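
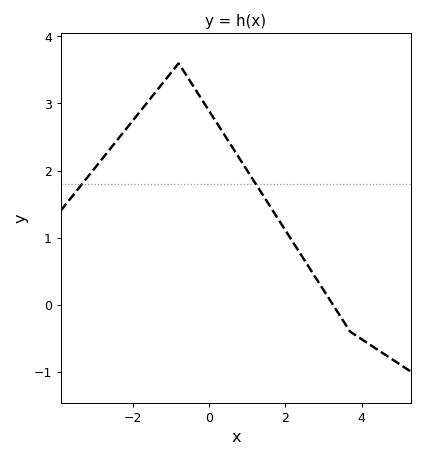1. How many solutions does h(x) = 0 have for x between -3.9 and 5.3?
1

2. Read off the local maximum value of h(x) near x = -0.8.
3.6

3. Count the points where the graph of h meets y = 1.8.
2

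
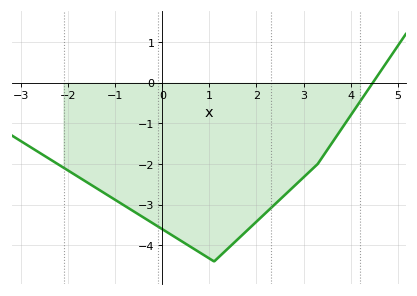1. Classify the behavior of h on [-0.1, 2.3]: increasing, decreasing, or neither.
neither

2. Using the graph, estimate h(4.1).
-0.633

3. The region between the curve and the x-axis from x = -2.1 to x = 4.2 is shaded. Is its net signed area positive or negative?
negative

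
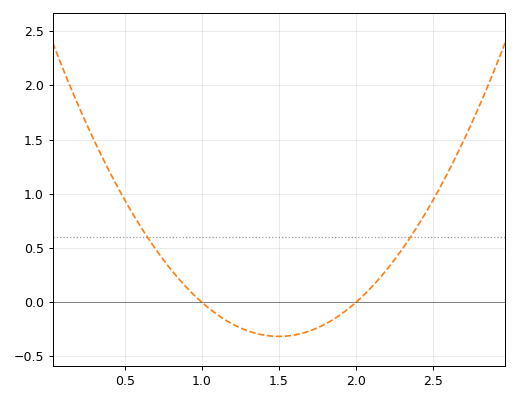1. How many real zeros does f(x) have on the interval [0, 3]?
2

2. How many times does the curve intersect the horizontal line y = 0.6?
2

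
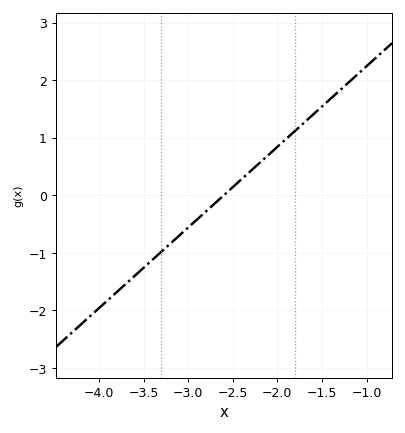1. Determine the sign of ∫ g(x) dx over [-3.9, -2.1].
negative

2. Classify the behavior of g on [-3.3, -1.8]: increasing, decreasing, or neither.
increasing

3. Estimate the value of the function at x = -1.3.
1.8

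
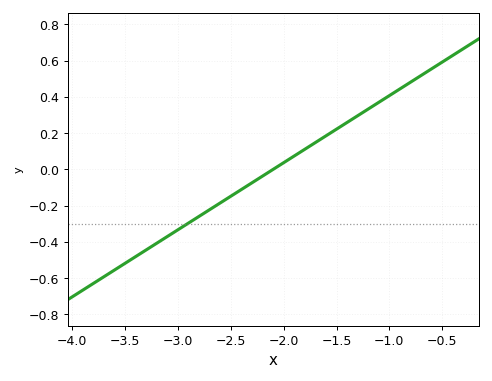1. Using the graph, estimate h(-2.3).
-0.074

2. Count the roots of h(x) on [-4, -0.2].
1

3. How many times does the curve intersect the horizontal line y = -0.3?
1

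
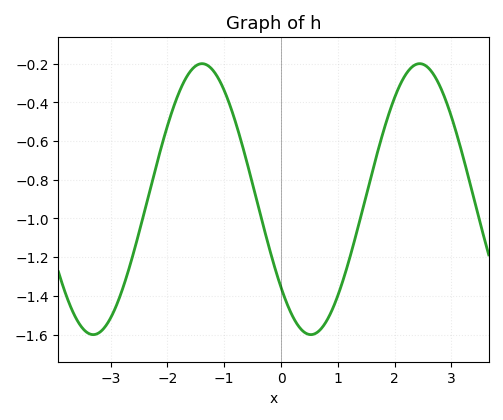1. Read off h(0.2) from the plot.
-1.5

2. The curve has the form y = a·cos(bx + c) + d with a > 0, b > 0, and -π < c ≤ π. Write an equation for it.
y = 0.7cos(1.64x + 2.28) - 0.9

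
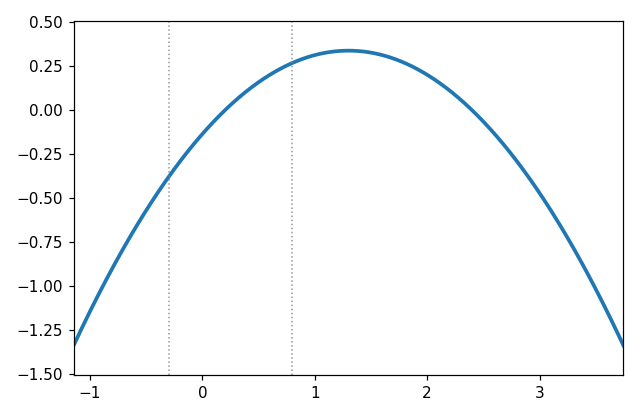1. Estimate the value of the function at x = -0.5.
-0.568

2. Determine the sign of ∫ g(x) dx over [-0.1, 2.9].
positive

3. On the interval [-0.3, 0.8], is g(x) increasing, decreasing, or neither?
increasing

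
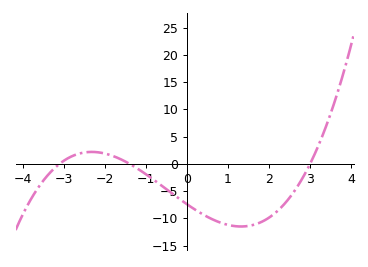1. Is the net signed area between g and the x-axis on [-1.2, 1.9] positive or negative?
negative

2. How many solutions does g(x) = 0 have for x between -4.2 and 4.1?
3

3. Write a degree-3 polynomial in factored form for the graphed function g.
y = 0.57(x + 3.1)(x + 1.4)(x - 3)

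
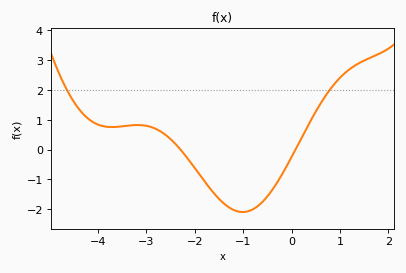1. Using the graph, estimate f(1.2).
2.7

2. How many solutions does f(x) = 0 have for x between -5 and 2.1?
2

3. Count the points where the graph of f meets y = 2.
2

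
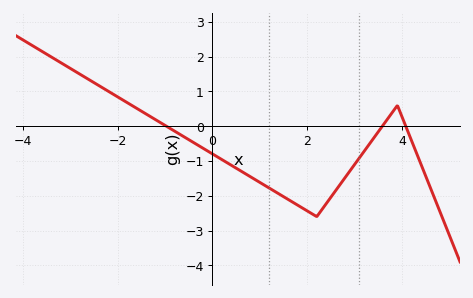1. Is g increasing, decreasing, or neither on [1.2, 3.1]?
neither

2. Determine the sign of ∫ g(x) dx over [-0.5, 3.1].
negative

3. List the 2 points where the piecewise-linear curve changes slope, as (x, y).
(2.2, -2.6); (3.9, 0.6)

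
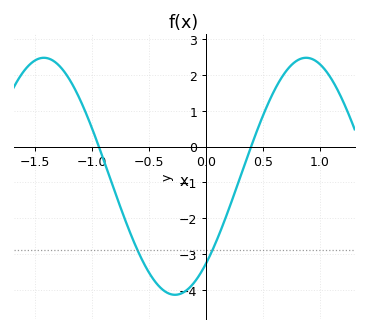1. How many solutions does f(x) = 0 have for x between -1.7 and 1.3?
2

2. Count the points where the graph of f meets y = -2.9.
2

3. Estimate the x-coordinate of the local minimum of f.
-0.25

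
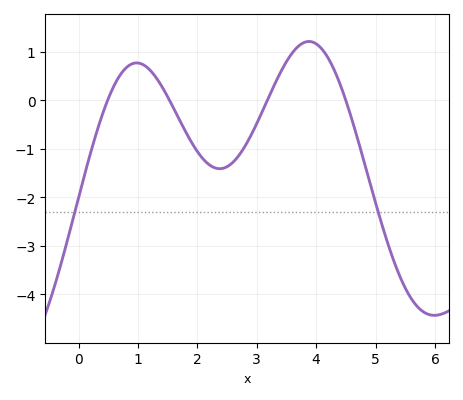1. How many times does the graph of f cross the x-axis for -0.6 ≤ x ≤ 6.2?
4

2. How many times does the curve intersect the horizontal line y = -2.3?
2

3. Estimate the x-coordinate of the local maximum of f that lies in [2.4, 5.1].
3.88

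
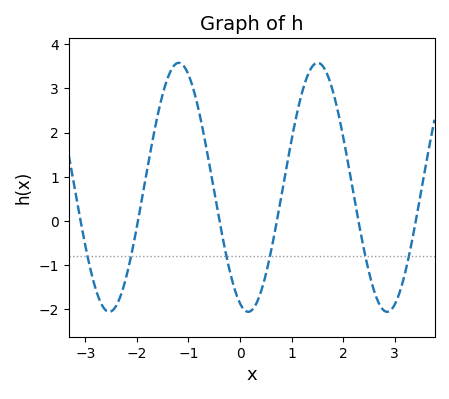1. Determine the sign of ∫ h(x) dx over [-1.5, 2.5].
positive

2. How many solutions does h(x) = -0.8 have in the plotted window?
6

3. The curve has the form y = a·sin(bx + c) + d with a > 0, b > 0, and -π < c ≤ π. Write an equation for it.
y = 2.82sin(2.3x - 1.9) + 0.76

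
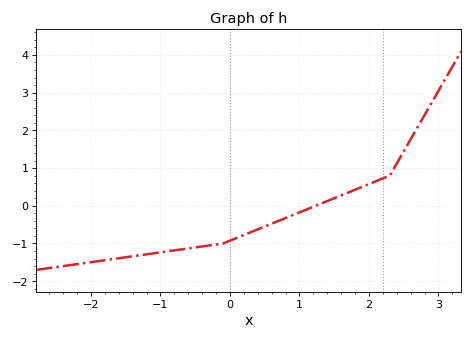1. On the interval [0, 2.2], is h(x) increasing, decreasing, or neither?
increasing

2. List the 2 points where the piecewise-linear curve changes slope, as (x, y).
(-0.1, -1); (2.3, 0.8)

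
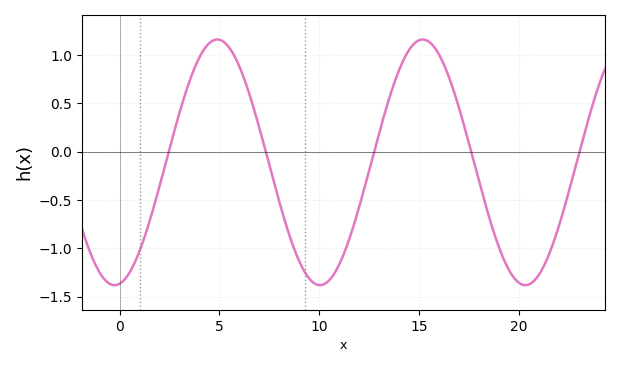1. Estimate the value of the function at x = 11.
-1.15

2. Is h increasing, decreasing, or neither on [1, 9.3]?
neither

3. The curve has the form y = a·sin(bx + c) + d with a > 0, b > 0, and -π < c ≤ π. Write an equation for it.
y = 1.27sin(0.61x - 1.4) - 0.11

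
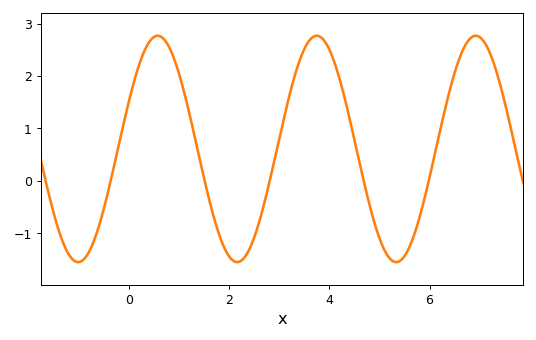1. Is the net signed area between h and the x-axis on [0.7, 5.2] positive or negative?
positive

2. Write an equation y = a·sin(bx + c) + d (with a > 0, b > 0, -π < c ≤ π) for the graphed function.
y = 2.16sin(2x + 0.43) + 0.61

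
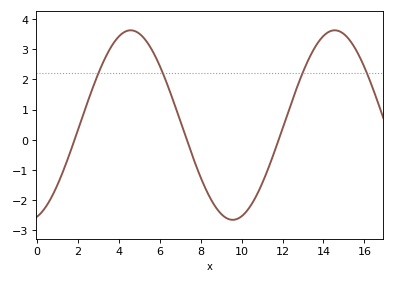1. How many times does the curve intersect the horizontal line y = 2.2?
4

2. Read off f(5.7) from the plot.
2.9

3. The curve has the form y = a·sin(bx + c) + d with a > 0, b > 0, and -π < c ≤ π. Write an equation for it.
y = 3.14sin(0.63x - 1.3) + 0.49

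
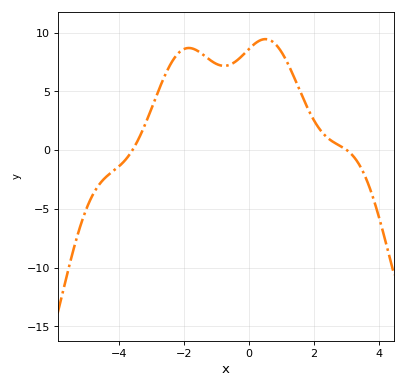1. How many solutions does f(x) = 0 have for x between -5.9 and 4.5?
2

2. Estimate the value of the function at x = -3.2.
2.12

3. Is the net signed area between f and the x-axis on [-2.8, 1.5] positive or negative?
positive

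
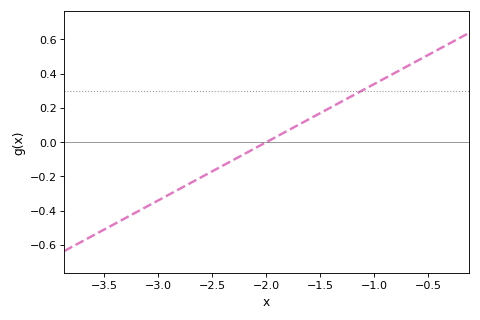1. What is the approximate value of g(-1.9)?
0.04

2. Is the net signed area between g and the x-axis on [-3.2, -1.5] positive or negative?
negative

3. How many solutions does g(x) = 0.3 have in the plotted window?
1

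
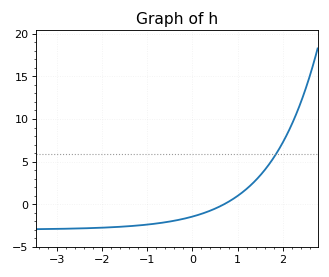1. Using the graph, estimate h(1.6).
4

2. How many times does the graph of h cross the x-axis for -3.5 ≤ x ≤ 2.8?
1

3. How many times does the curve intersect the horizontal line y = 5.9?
1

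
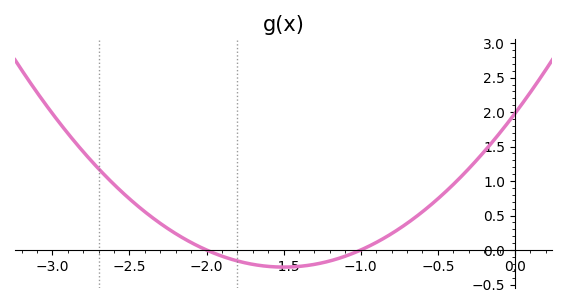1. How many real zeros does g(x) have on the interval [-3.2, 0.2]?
2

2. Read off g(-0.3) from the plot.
1.2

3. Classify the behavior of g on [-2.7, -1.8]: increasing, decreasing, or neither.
decreasing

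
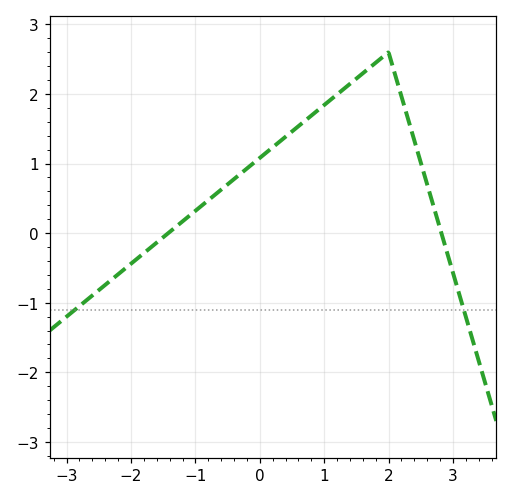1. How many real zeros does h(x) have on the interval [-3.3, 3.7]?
2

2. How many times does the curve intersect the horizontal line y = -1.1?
2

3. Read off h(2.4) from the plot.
1.3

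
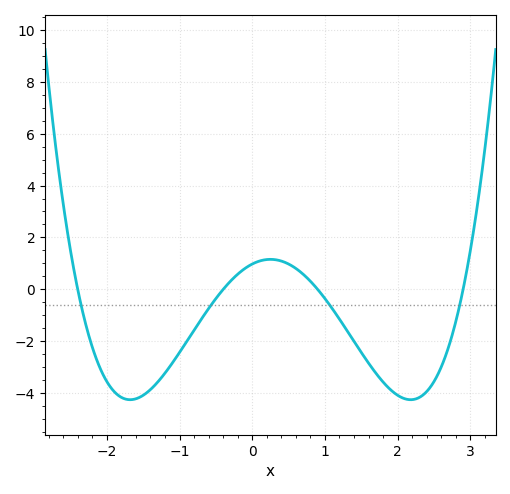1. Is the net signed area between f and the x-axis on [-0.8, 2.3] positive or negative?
negative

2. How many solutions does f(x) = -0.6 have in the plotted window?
4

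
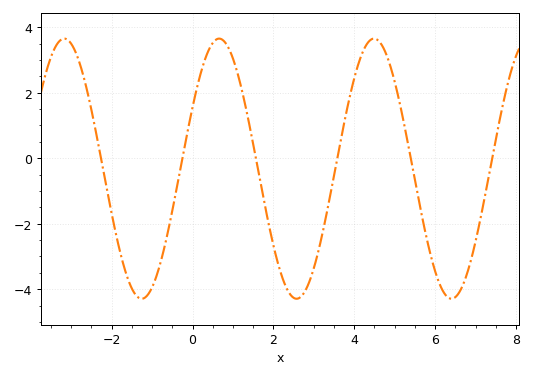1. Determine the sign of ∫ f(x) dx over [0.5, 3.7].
negative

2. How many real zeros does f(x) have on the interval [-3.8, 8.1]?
6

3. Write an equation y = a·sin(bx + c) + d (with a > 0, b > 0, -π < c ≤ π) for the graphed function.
y = 3.97sin(1.64x + 0.492) - 0.32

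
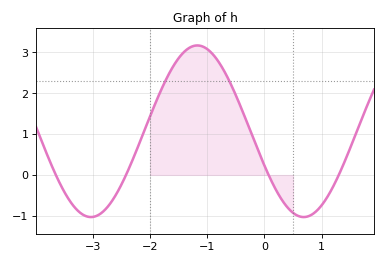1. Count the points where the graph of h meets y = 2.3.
2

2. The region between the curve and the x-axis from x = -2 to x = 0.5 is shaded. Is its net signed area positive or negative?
positive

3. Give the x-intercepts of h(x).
-3.6, -2.4, 0.1, 1.3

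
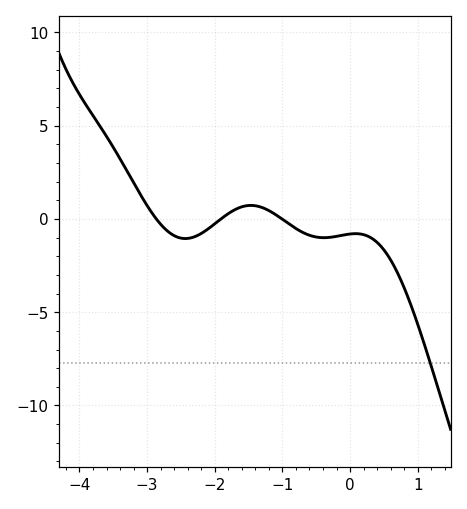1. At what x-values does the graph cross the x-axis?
-2.9, -1.9, -1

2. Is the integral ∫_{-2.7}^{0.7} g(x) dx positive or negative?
negative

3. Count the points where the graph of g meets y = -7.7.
1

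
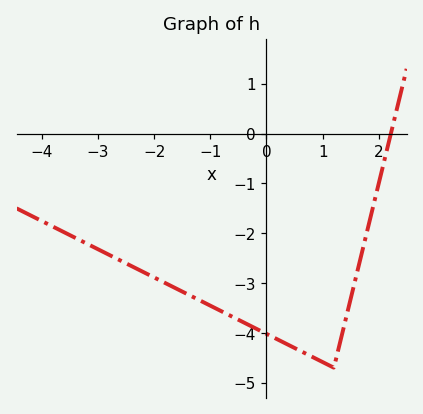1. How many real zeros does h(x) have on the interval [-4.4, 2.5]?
1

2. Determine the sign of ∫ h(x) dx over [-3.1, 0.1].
negative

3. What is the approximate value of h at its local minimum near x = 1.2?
-4.7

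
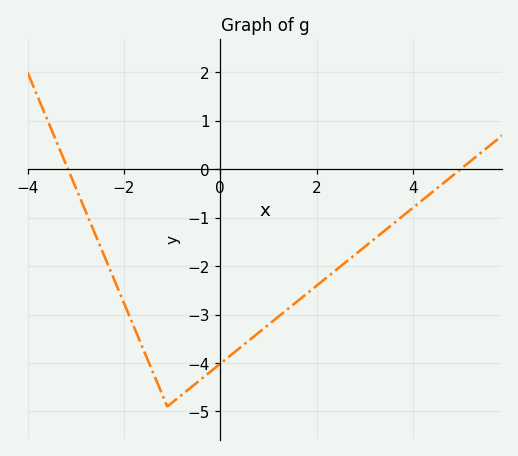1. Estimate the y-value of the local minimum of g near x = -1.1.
-4.9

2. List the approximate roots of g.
-3.2, 5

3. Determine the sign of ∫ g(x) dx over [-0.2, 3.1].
negative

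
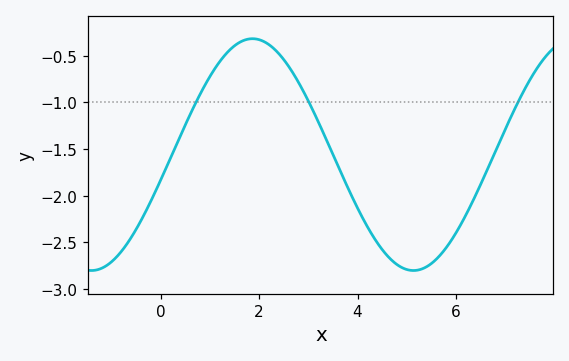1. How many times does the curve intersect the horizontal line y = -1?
3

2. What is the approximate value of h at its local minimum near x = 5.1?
-2.8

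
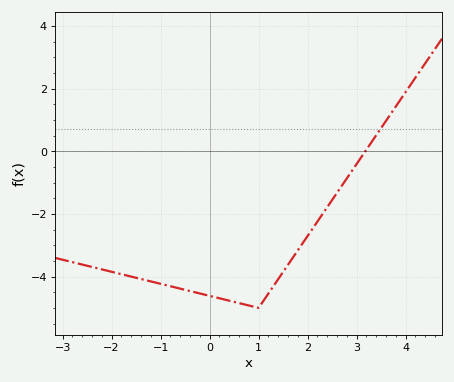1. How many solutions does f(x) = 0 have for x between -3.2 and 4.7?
1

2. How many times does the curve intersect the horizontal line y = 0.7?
1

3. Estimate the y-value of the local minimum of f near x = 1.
-5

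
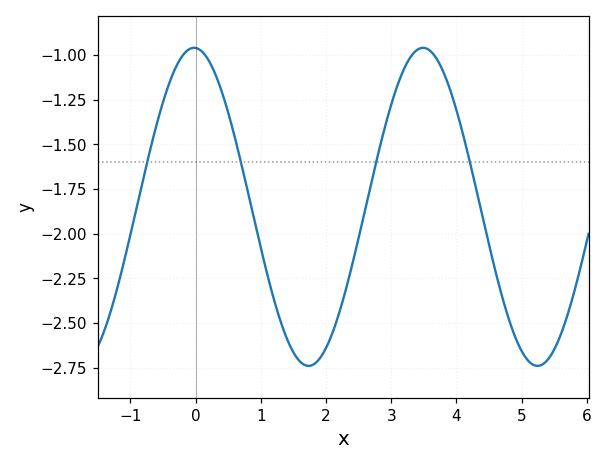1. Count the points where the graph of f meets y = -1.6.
4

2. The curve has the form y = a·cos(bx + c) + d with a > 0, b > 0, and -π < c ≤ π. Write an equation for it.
y = 0.89cos(1.8x + 0.04) - 1.85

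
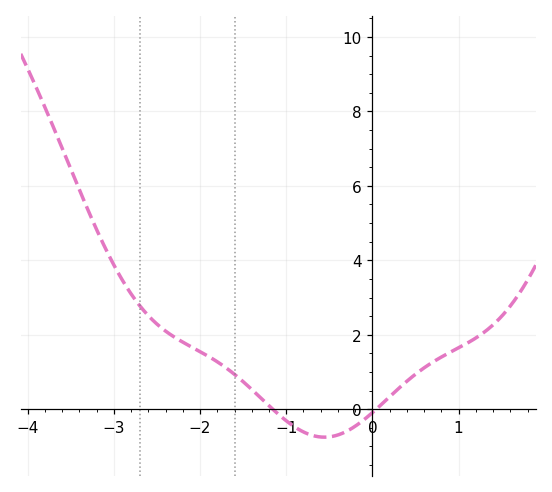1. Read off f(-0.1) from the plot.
-0.2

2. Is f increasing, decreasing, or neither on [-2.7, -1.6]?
decreasing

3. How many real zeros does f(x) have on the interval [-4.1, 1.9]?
2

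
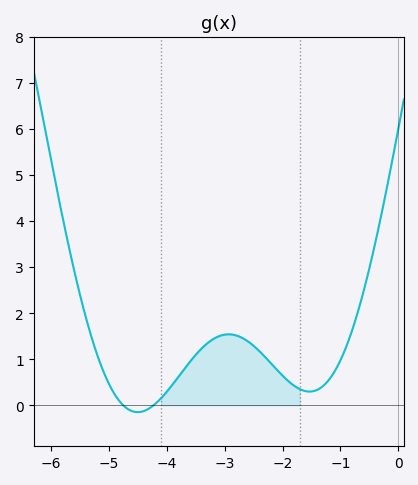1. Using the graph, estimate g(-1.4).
0.335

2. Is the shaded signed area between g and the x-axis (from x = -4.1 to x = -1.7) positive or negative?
positive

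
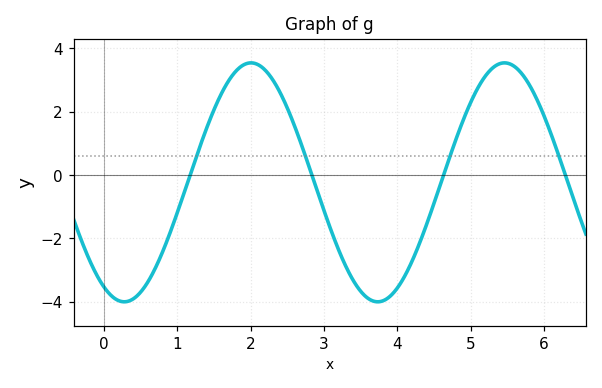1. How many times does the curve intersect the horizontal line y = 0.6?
4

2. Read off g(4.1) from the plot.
-3.19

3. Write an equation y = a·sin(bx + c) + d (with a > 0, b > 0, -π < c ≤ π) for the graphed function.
y = 3.77sin(1.82x - 2.08) - 0.23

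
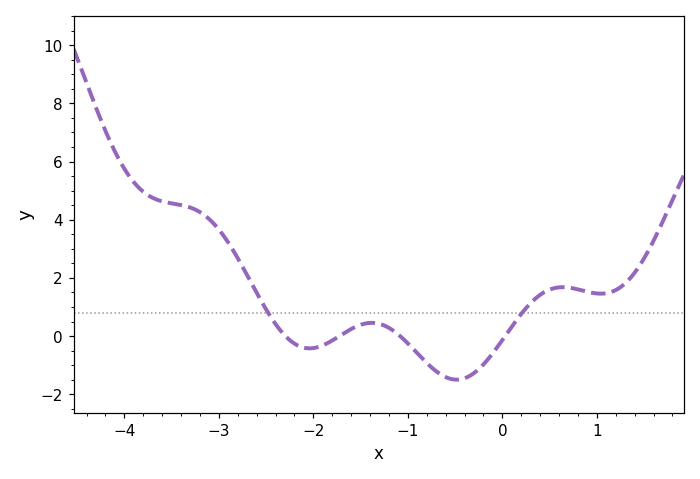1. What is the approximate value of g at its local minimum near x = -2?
-0.421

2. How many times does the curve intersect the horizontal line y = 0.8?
2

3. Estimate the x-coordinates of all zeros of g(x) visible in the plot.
-2.3, -1.72, -1.08, 0.029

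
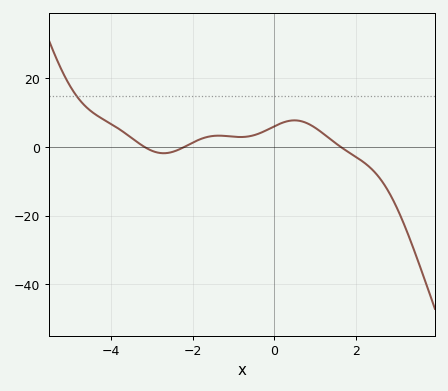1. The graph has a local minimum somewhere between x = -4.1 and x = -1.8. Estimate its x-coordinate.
-2.71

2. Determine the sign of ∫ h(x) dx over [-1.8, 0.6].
positive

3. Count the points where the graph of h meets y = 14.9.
1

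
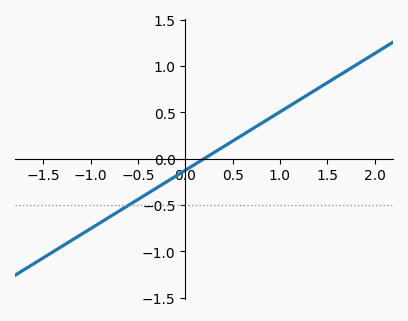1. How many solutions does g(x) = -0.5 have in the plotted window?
1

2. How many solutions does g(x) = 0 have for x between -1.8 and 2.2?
1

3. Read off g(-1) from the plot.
-0.756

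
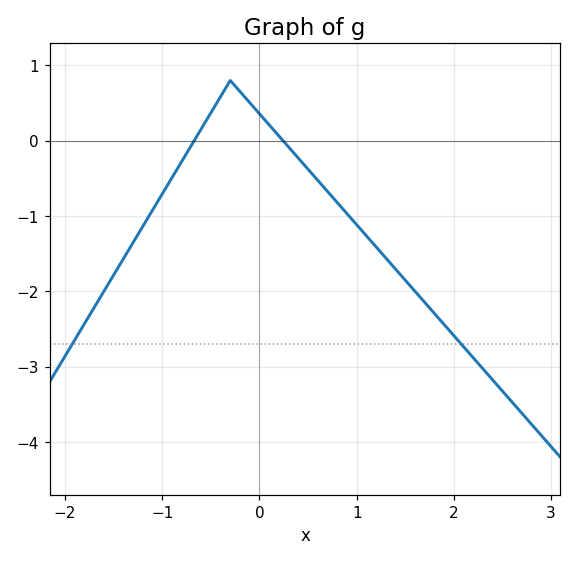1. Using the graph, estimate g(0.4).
-0.2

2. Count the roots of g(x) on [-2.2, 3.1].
2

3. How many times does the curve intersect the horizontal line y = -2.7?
2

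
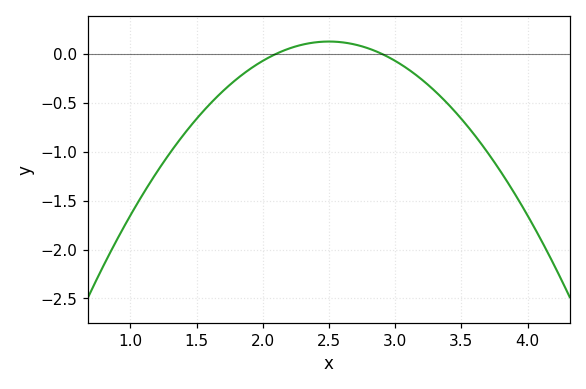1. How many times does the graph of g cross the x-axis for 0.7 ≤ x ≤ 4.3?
2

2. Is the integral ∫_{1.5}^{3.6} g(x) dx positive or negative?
negative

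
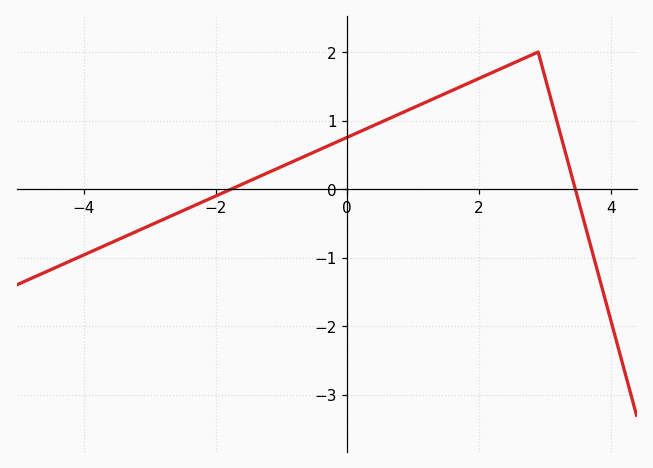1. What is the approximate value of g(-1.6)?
0.1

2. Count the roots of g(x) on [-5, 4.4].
2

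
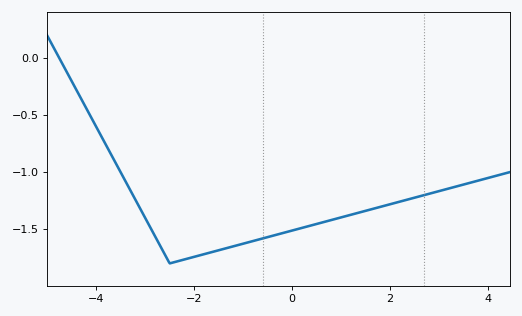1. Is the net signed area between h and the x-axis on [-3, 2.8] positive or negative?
negative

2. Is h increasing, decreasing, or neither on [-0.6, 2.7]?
increasing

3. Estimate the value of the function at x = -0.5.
-1.55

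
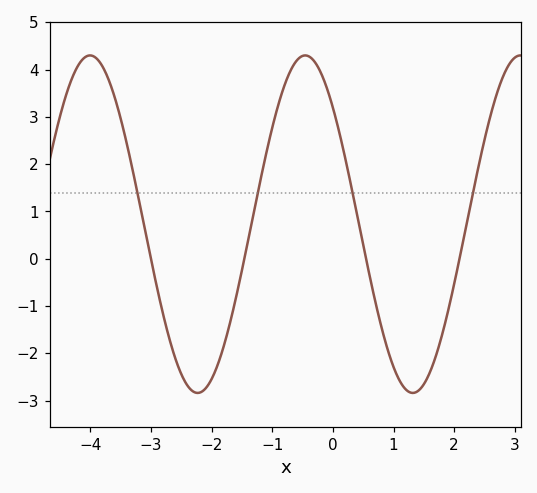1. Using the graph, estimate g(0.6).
-0.3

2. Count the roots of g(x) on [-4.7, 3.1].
4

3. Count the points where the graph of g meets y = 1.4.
4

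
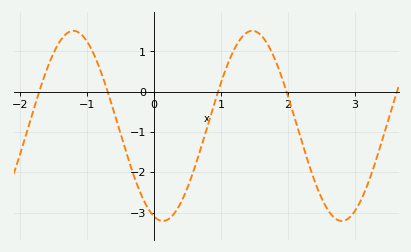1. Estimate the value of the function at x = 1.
0.2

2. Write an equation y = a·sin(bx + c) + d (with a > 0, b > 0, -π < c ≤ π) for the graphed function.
y = 2.36sin(2.4x - 1.9) - 0.85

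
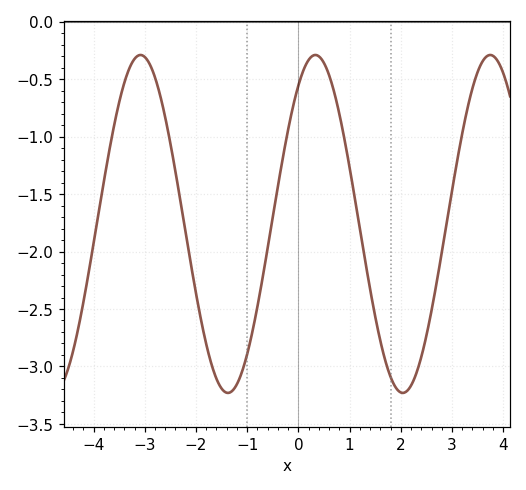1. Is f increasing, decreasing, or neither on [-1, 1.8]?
neither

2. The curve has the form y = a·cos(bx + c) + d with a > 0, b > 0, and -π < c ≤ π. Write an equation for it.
y = 1.47cos(1.84x - 0.61) - 1.76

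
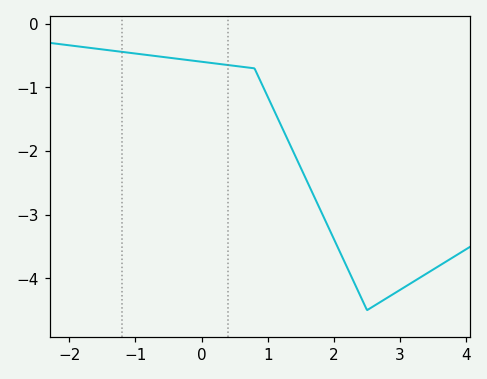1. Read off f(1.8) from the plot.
-2.9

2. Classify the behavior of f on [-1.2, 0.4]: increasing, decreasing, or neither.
decreasing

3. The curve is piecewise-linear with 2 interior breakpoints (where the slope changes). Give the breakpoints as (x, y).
(0.8, -0.7); (2.5, -4.5)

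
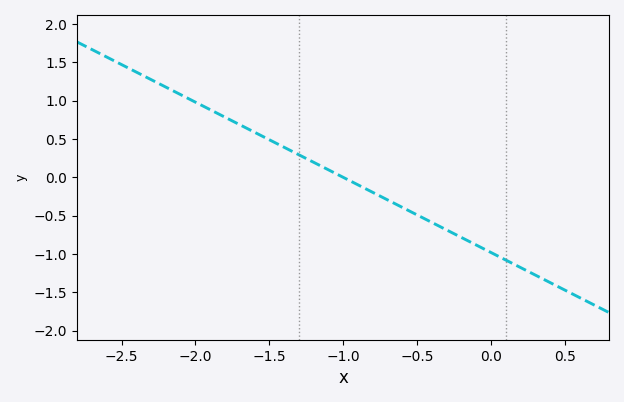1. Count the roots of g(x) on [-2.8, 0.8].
1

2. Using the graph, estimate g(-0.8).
-0.2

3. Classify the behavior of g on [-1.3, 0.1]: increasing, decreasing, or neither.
decreasing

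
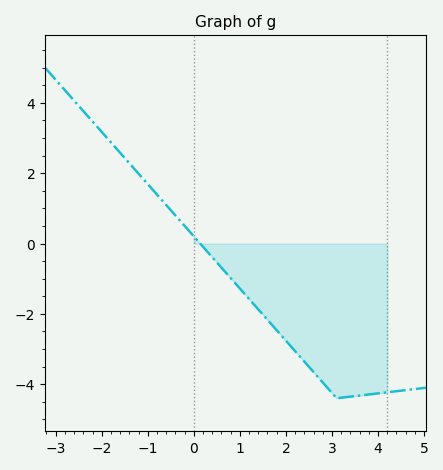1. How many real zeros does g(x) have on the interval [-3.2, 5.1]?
1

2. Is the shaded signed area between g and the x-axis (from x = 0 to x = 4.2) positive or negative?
negative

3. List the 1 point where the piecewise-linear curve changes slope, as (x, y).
(3.1, -4.4)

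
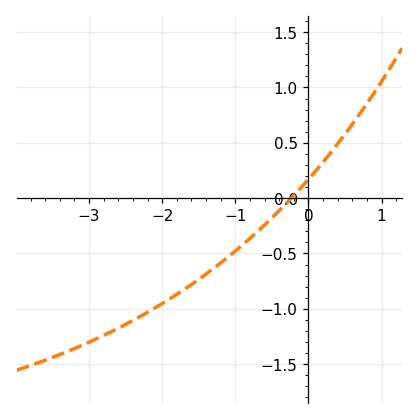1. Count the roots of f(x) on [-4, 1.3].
1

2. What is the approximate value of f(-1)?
-0.478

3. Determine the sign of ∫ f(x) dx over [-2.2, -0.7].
negative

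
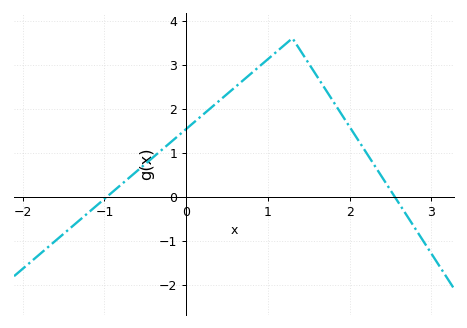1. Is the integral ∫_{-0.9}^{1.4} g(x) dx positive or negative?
positive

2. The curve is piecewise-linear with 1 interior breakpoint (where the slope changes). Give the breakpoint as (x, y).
(1.3, 3.6)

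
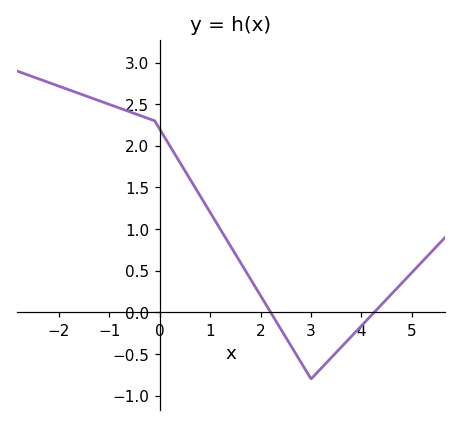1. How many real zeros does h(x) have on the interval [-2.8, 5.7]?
2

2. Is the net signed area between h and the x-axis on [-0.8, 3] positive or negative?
positive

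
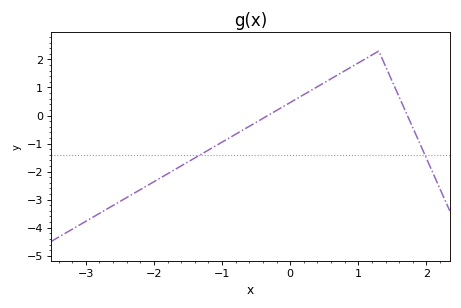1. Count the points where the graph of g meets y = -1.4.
2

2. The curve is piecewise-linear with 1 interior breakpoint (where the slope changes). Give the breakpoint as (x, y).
(1.3, 2.3)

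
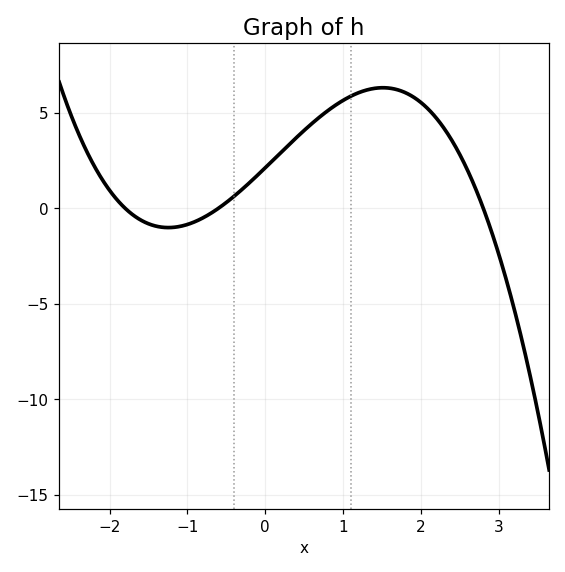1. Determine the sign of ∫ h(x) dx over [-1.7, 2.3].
positive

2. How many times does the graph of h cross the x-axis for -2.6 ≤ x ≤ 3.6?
3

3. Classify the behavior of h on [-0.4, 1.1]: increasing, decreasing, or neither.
increasing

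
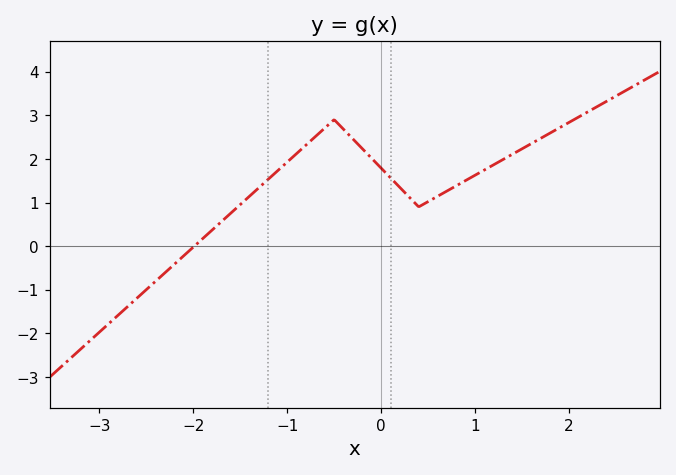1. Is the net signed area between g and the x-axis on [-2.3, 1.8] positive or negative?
positive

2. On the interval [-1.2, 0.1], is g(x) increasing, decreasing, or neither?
neither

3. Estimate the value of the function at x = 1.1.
1.75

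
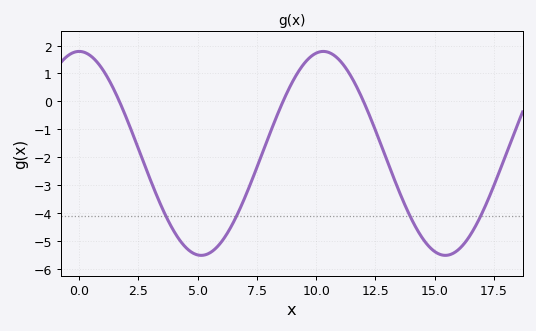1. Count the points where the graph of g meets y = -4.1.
4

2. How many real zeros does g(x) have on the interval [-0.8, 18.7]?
3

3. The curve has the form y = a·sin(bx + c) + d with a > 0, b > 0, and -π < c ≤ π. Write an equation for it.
y = 3.65sin(0.61x + 1.57) - 1.86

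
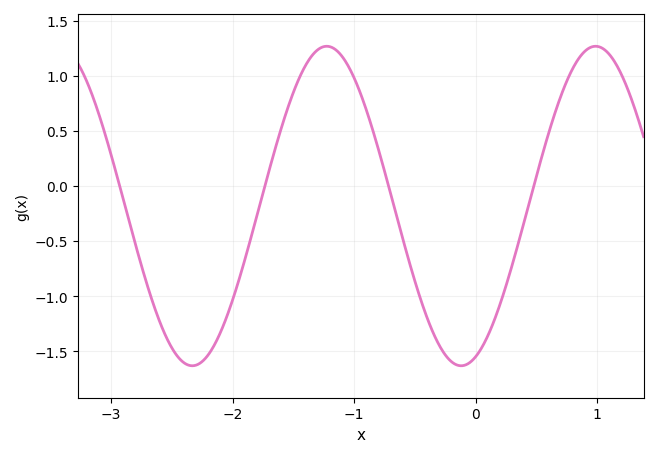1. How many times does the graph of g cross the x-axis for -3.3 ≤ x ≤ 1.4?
4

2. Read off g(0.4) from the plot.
-0.317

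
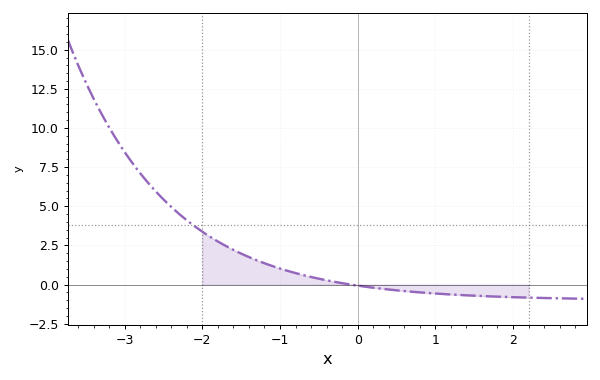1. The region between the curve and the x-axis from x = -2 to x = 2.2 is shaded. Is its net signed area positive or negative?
positive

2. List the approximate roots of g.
-0.093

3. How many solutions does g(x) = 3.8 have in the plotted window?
1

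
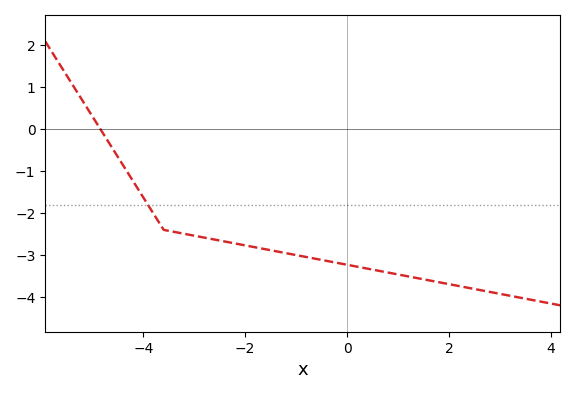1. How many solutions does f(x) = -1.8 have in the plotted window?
1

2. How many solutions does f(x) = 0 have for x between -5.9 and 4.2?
1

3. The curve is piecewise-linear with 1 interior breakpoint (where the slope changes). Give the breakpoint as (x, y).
(-3.6, -2.4)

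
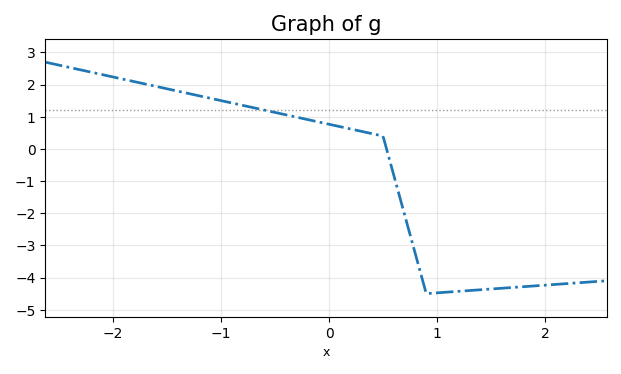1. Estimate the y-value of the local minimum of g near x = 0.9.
-4.5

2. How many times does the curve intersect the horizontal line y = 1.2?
1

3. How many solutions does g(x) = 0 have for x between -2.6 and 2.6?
1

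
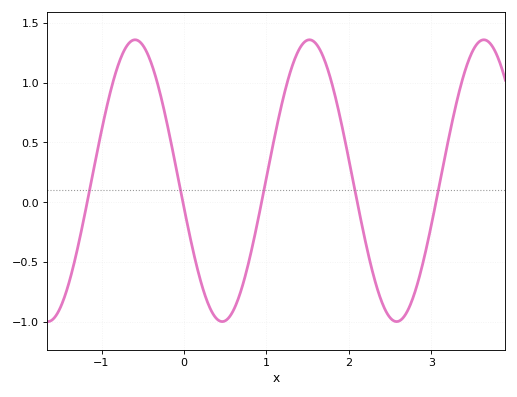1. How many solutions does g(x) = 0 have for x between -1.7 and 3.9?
5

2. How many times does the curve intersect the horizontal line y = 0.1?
5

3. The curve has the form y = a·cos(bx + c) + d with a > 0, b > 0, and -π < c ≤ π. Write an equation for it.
y = 1.18cos(2.97x + 1.76) + 0.18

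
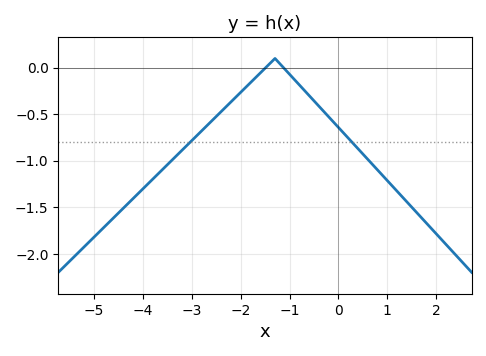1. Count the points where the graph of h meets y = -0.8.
2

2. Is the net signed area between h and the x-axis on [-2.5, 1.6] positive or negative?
negative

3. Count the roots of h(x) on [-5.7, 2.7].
2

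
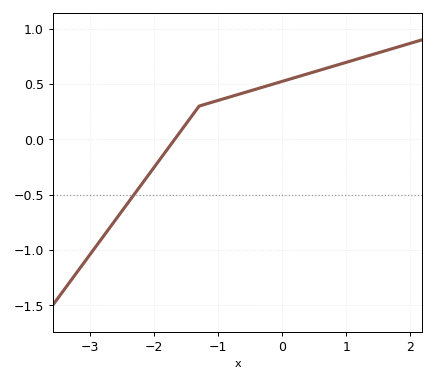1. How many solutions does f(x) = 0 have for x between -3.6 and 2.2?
1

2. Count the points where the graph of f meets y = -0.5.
1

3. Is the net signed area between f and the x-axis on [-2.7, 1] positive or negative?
positive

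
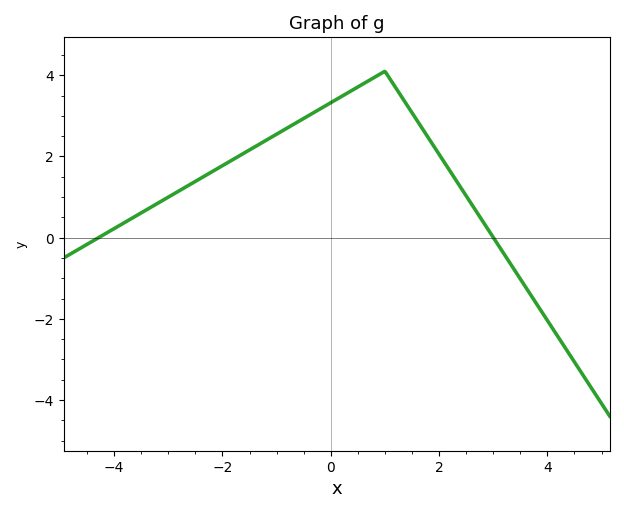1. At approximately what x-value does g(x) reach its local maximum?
1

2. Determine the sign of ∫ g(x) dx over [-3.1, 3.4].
positive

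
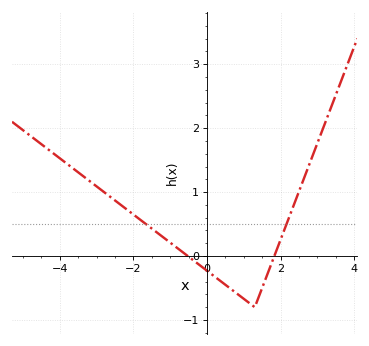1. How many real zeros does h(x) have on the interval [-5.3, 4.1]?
2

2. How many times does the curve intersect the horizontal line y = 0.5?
2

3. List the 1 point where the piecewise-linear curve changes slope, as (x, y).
(1.3, -0.8)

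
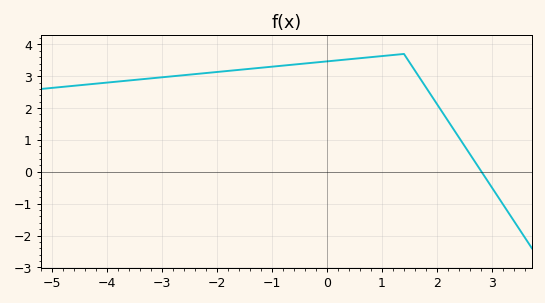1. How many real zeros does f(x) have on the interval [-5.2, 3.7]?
1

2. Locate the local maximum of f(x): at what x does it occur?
1.4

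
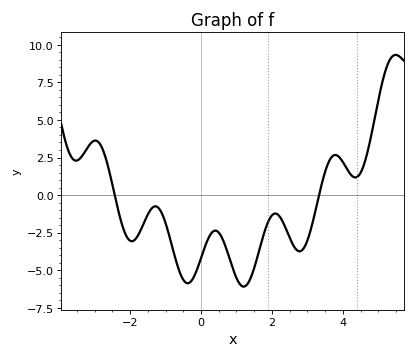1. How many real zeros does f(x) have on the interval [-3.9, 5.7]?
2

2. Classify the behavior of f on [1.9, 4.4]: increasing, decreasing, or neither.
neither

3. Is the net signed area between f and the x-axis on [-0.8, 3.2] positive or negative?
negative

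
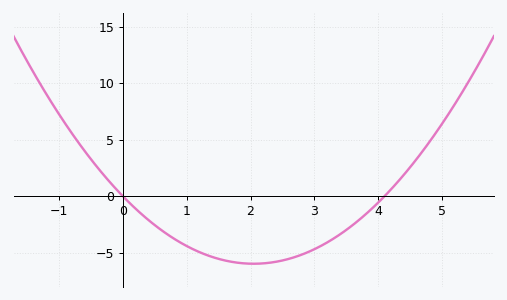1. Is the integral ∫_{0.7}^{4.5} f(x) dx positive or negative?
negative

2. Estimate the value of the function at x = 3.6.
-2.5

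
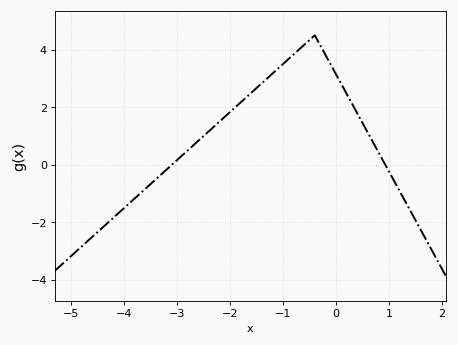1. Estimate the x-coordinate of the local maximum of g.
-0.402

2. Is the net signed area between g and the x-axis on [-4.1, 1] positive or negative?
positive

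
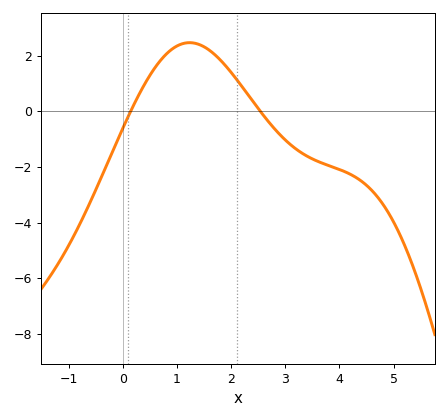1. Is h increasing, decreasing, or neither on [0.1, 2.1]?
neither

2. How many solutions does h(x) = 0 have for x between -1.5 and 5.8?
2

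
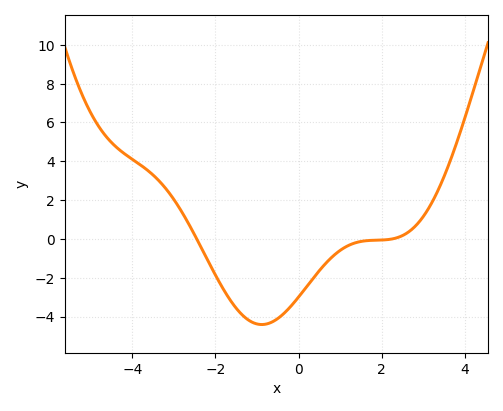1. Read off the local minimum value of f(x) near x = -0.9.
-4.41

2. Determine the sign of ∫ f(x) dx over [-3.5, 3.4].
negative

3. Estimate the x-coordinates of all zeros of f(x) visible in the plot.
-2.45, 2.26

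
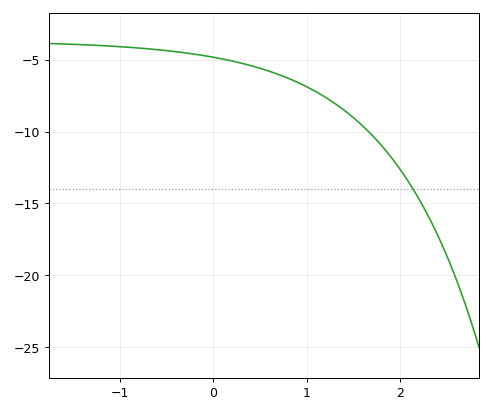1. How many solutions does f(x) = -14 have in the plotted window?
1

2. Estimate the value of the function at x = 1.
-7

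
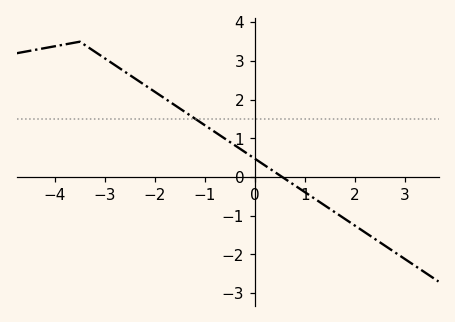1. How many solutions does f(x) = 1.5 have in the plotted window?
1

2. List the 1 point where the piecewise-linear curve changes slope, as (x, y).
(-3.5, 3.5)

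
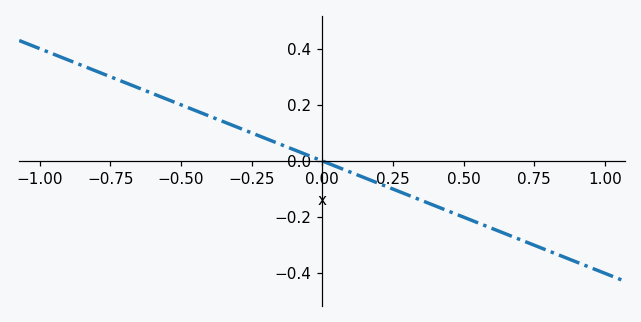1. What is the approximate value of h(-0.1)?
0.04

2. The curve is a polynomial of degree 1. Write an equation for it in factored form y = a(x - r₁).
y = -0.4(x - 0)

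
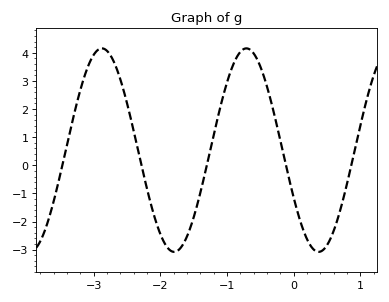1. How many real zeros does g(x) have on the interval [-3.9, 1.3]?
5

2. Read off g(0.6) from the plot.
-2.32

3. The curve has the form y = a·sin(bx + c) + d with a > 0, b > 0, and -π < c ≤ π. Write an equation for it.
y = 3.62sin(2.9x - 2.65) + 0.54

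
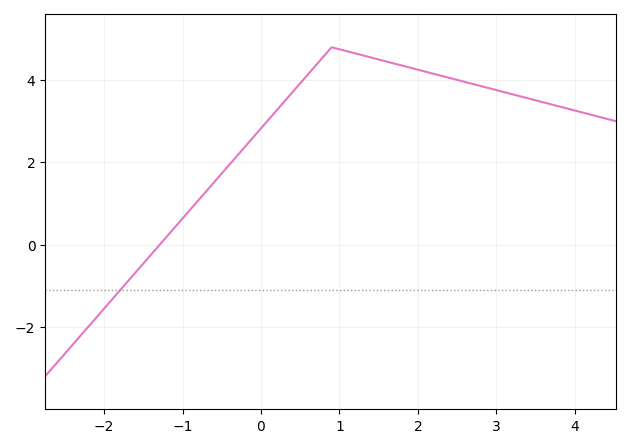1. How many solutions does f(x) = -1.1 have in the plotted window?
1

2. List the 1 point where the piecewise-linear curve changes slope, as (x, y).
(0.9, 4.8)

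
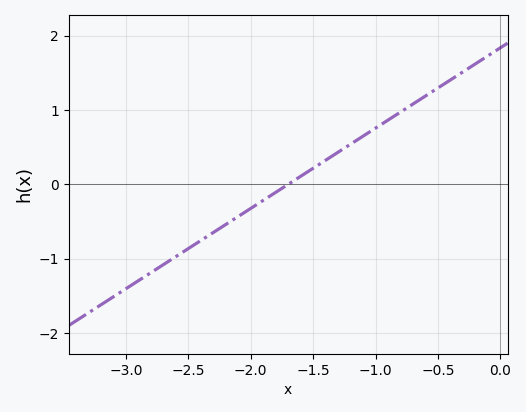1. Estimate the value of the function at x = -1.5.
0.216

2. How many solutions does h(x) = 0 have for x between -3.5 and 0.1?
1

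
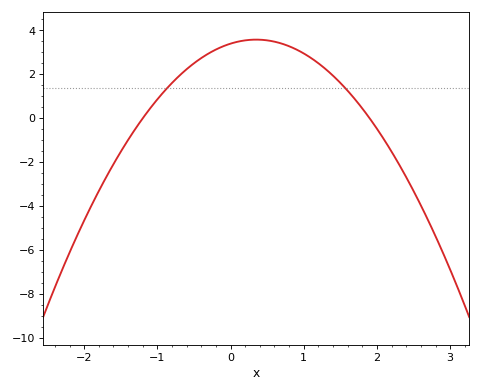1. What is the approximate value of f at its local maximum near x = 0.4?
3.6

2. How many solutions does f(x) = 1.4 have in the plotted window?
2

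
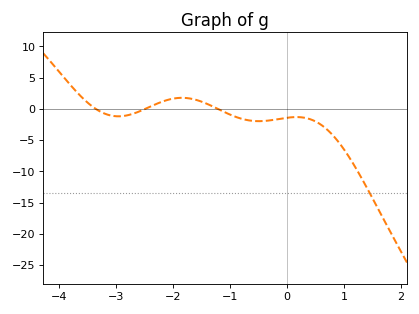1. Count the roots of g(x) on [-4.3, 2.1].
3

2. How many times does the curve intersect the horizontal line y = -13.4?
1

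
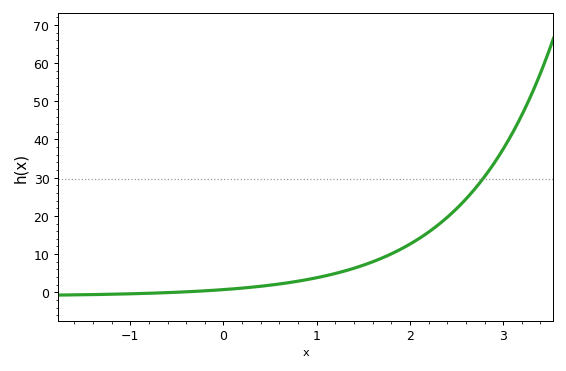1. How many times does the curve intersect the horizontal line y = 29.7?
1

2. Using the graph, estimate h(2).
12.6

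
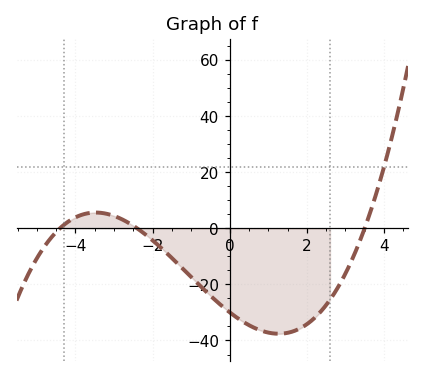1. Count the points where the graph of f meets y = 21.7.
1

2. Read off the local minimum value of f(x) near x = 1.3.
-38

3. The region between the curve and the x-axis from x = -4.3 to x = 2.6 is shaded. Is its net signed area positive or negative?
negative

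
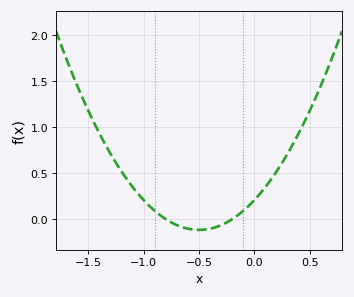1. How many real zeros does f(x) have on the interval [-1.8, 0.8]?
2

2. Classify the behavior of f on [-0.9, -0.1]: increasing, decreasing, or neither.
neither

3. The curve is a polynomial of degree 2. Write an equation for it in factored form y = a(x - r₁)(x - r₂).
y = 1.29(x + 0.8)(x + 0.2)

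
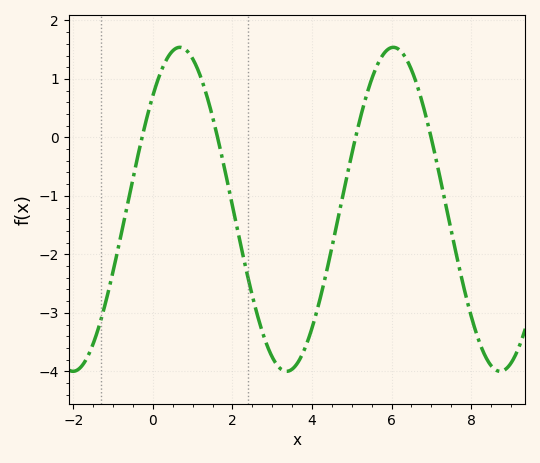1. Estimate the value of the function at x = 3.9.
-3.5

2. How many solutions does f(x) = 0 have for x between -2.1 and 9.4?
4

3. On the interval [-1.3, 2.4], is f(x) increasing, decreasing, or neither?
neither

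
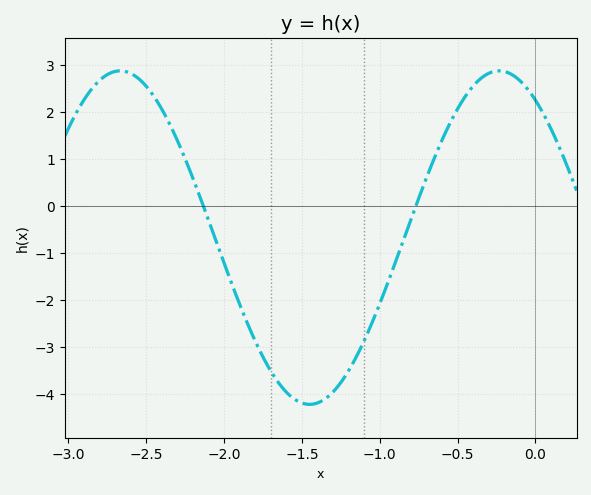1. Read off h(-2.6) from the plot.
2.81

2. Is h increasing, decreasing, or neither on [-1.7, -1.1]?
neither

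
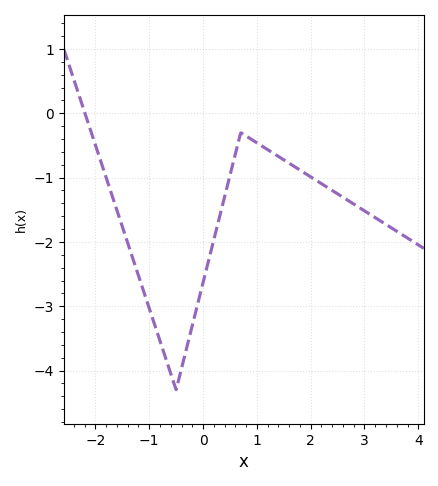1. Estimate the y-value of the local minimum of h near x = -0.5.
-4.3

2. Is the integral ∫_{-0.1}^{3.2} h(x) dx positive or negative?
negative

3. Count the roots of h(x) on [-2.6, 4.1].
1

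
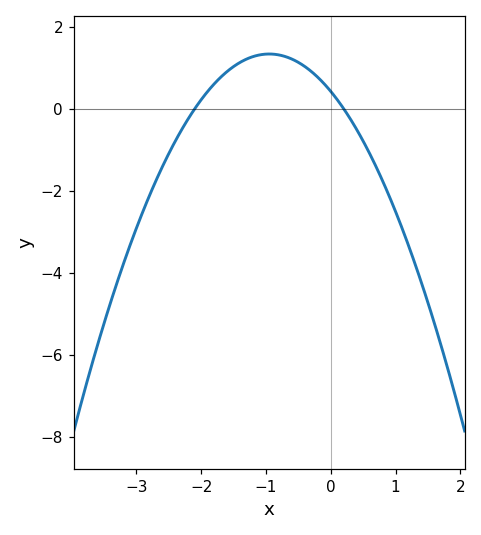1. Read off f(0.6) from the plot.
-1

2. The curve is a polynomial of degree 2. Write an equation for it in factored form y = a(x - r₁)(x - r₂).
y = -1.01(x + 2.1)(x - 0.2)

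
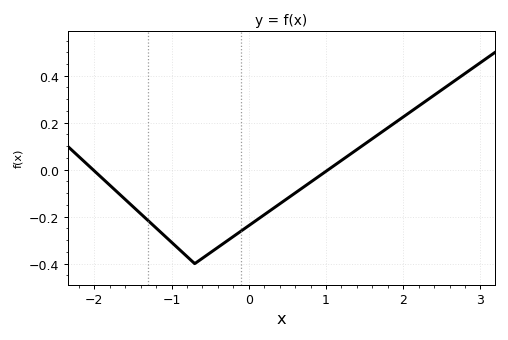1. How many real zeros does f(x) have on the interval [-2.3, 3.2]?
2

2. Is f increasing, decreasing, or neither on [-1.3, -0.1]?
neither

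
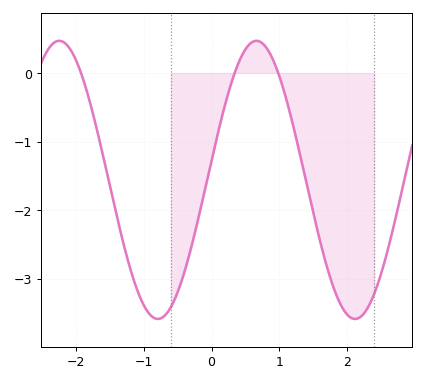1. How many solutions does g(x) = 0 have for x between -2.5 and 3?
3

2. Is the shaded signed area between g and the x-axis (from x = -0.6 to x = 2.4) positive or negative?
negative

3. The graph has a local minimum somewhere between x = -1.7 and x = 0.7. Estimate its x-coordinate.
-0.792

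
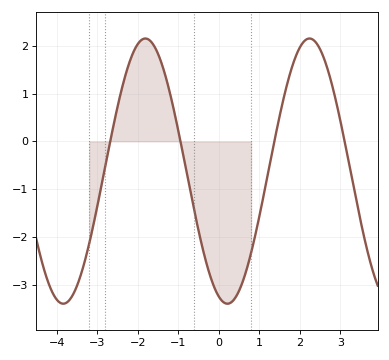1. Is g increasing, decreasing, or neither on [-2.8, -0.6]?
neither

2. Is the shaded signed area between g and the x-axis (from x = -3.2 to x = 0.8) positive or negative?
negative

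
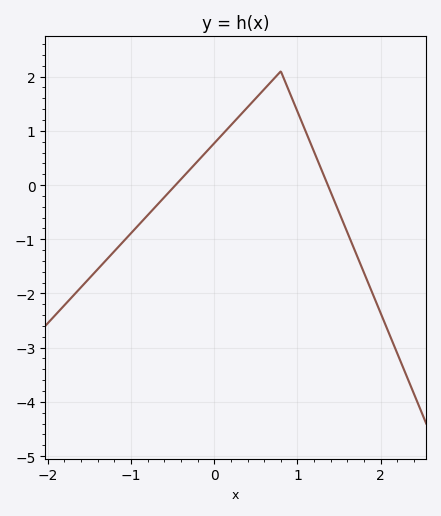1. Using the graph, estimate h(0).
0.771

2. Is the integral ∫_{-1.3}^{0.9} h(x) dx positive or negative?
positive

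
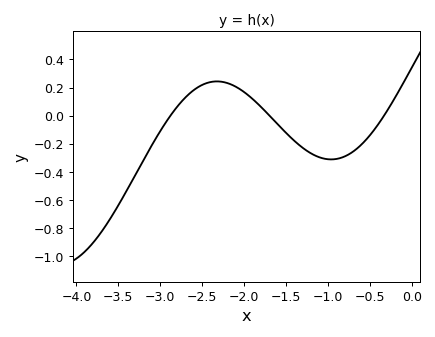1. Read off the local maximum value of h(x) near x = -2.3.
0.24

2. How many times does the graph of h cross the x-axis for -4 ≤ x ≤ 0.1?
3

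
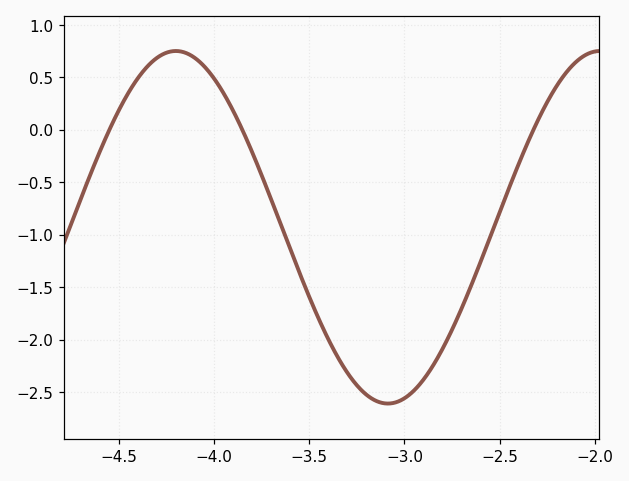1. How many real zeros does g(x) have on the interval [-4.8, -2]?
3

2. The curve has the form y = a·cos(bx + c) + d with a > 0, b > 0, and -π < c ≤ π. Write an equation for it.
y = 1.68cos(2.8x - 0.72) - 0.93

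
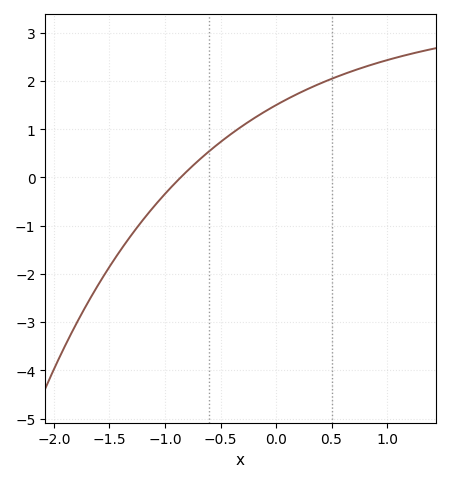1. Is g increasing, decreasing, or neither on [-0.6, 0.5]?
increasing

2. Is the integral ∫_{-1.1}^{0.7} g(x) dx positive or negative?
positive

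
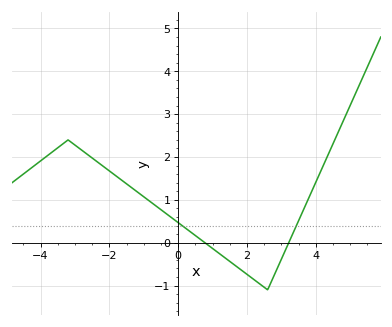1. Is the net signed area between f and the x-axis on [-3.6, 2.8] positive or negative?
positive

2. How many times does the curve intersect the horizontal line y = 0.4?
2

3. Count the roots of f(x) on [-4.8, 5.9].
2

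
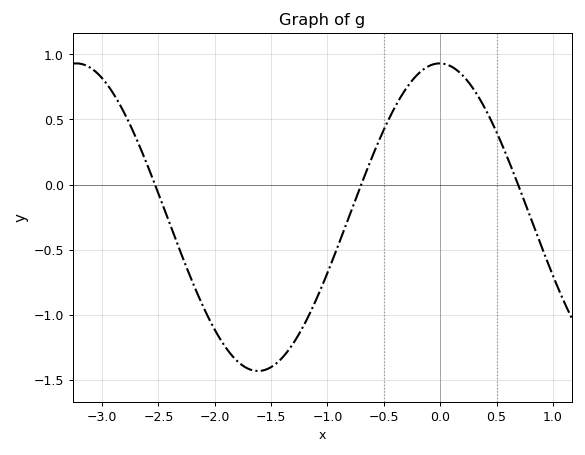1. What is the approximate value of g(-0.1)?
0.91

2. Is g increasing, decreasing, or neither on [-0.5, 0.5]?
neither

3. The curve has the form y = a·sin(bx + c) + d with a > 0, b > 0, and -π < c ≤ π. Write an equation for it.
y = 1.18sin(1.95x + 1.58) - 0.25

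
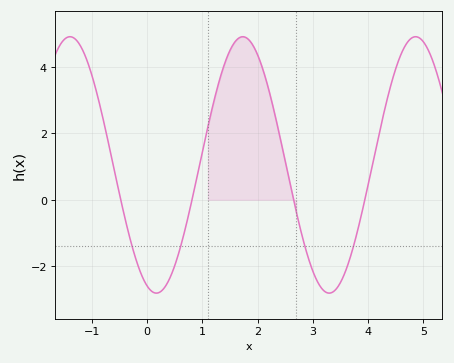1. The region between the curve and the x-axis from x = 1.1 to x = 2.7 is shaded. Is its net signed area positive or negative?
positive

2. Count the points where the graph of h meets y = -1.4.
4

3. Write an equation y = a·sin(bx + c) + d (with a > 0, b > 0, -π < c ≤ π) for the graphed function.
y = 3.86sin(2.01x - 1.91) + 1.05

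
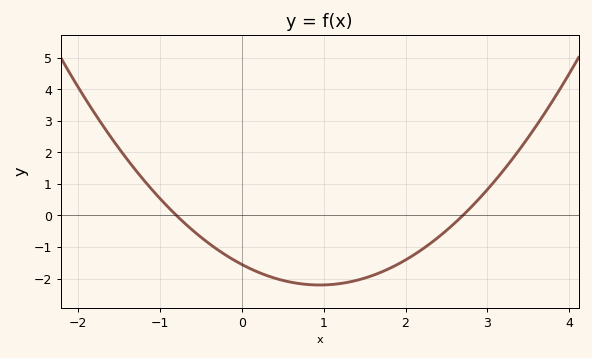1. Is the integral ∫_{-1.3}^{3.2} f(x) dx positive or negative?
negative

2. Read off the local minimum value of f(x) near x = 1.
-2.2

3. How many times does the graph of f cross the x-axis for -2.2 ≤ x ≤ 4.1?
2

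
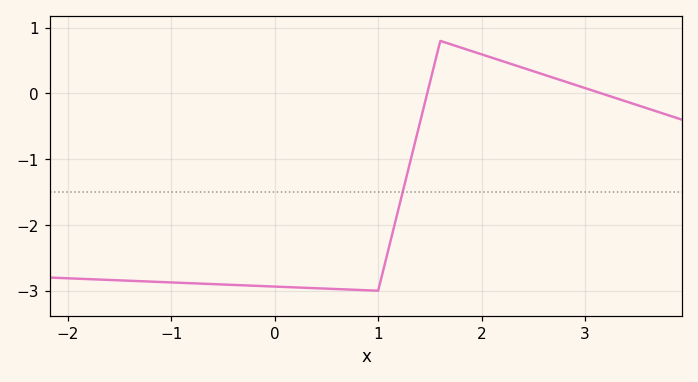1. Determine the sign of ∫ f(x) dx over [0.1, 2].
negative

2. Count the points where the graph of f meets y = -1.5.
1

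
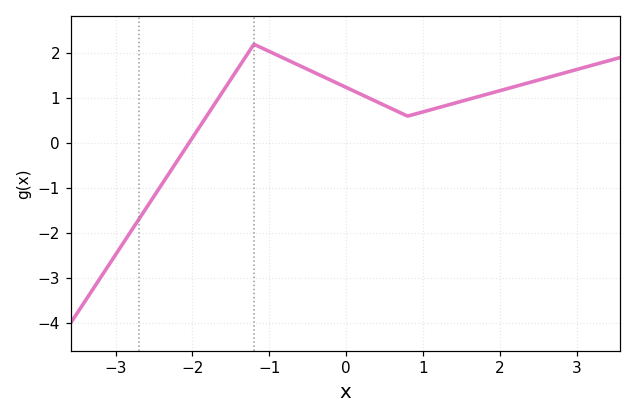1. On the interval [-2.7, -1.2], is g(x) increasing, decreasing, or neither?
increasing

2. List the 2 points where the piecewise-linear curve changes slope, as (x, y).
(-1.2, 2.2); (0.8, 0.6)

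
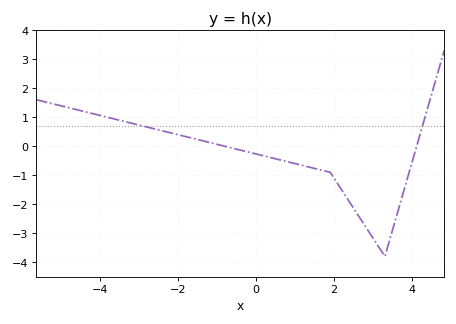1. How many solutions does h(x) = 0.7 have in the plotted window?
2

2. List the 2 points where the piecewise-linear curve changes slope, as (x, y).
(1.9, -0.9); (3.3, -3.8)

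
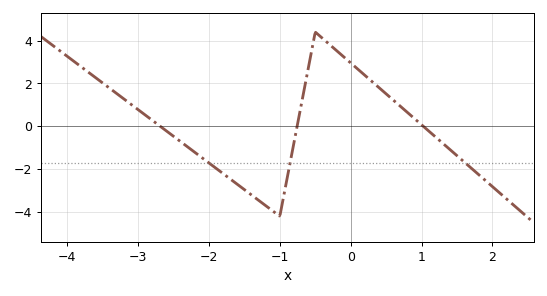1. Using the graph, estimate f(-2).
-1.71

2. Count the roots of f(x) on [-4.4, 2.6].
3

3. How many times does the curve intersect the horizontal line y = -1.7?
3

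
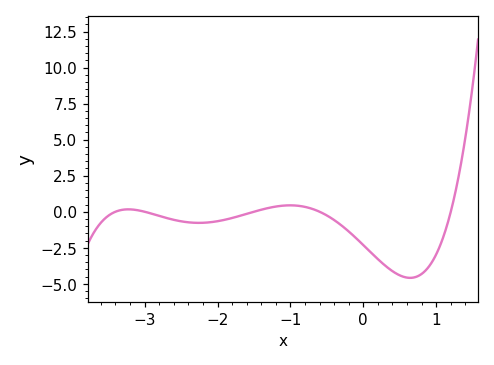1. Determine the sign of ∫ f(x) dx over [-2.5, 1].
negative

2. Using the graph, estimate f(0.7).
-4.6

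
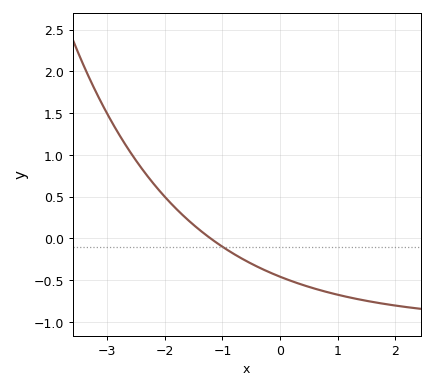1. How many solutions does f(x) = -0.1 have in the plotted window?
1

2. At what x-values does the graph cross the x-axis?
-1.2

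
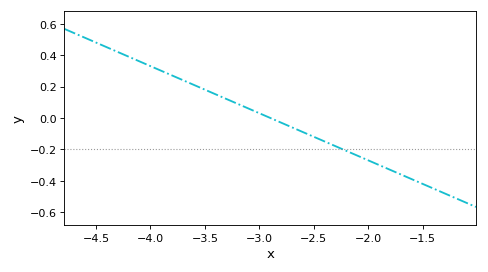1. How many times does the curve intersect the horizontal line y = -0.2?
1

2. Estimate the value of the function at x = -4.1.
0.36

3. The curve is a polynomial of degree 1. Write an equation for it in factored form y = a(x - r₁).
y = -0.3(x + 2.9)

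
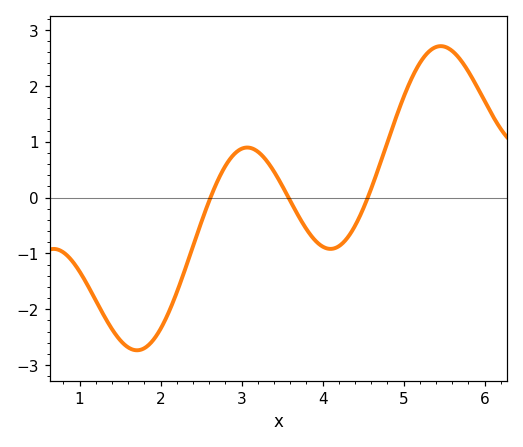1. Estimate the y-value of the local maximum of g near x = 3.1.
0.895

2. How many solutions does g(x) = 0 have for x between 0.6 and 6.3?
3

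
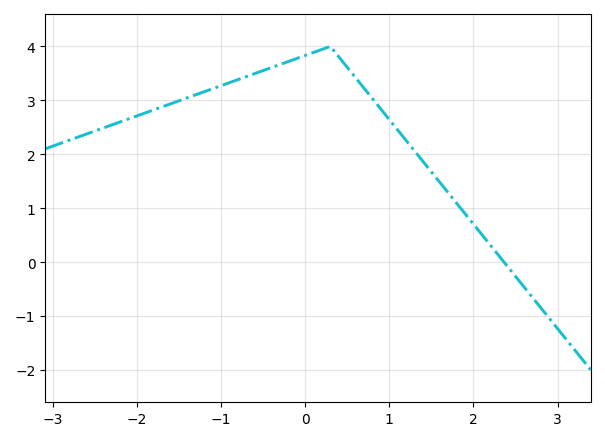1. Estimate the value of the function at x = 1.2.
2.25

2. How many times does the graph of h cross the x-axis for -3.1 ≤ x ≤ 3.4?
1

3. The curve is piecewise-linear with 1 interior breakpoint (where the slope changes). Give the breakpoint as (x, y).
(0.3, 4)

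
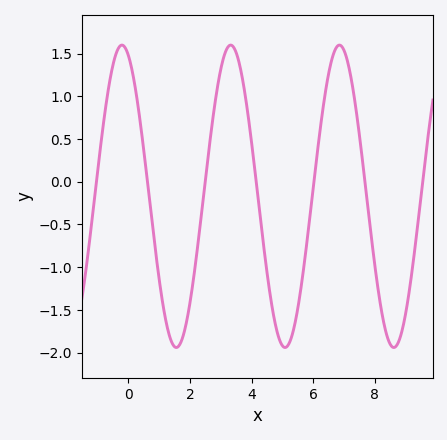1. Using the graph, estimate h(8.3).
-1.65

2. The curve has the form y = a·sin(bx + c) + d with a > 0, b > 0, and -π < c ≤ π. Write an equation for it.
y = 1.77sin(1.8x + 1.9) - 0.17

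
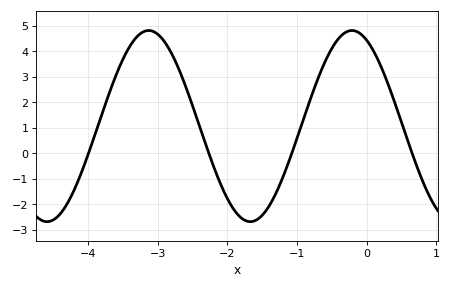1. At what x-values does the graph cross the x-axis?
-4, -2.27, -1.07, 0.654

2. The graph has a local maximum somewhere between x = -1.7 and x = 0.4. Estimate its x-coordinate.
-0.209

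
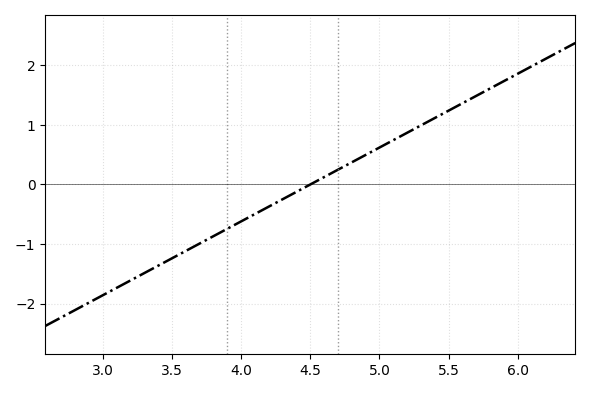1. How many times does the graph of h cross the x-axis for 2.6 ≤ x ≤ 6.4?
1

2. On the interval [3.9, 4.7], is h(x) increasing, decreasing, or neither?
increasing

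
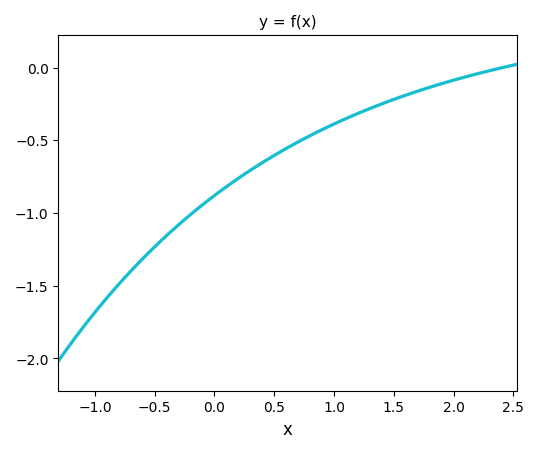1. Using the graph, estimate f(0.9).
-0.45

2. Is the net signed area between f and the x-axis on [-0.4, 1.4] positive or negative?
negative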